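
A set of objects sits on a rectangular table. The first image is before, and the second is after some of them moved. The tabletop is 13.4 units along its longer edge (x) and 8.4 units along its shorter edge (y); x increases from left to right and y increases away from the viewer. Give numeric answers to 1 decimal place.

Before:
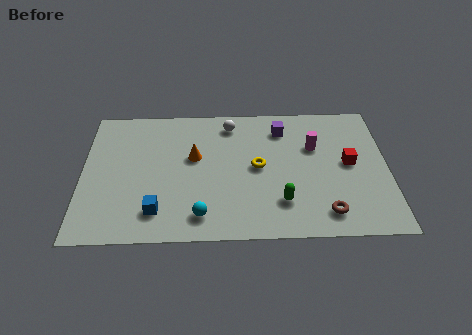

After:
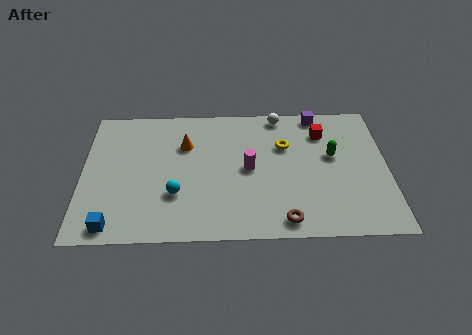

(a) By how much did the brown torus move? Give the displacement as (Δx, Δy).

(-1.8, -0.4)

The brown torus started near (10.6, 1.4) and ended near (8.8, 1.0).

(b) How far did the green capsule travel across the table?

3.6

From (8.7, 2.1) to (11.0, 4.9), the green capsule covered √(2.3² + 2.8²) ≈ 3.6 units.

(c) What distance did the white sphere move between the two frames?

2.3

The white sphere moved from about (6.5, 7.1) to (8.7, 7.6), a distance of √(2.2² + 0.5²) ≈ 2.3.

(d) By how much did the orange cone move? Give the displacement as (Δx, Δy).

(-0.4, 0.8)

From the two frames, the orange cone sits at roughly (4.9, 5.0) before and (4.5, 5.8) after.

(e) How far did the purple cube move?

1.8

From (8.8, 6.7) to (10.4, 7.6), the purple cube covered √(1.6² + 0.9²) ≈ 1.8 units.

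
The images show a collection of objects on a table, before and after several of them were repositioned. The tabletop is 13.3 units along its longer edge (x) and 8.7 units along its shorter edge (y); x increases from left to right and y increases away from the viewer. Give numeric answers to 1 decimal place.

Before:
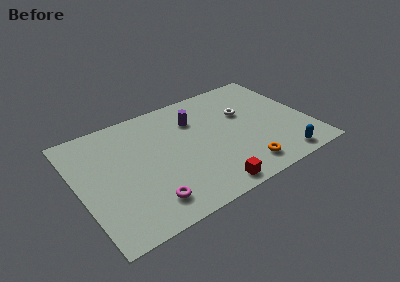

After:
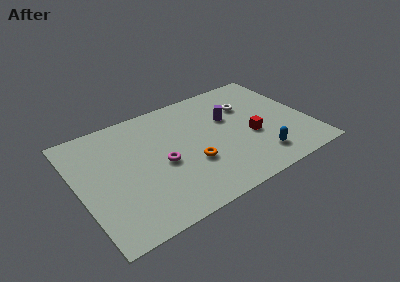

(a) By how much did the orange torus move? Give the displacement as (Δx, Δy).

(-2.7, 1.7)

From the two frames, the orange torus sits at roughly (9.0, 1.4) before and (6.3, 3.1) after.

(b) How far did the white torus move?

0.6

The white torus was near (9.8, 5.5) before and (10.1, 6.0) after, so it travelled √(0.3² + 0.5²) ≈ 0.6 units.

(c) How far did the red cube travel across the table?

4.0

The red cube was near (6.9, 0.9) before and (9.9, 3.5) after, so it travelled √(3.0² + 2.6²) ≈ 4.0 units.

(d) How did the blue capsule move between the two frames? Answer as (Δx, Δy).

(-1.2, 0.7)

The blue capsule was at about (11.2, 1.0) and moved to about (10.0, 1.7).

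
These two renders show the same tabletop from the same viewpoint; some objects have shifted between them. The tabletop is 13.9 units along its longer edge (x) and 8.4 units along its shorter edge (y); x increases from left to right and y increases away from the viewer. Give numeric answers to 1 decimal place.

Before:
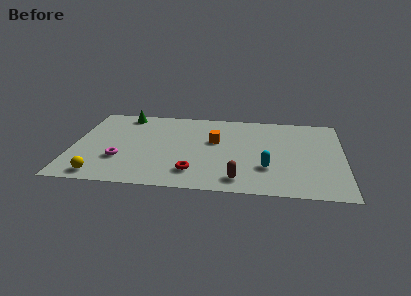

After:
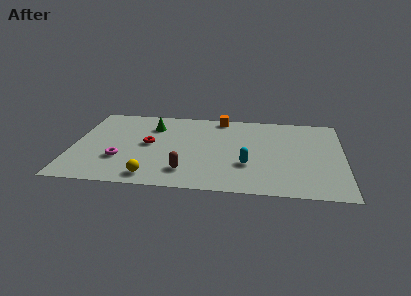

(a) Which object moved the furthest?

the red torus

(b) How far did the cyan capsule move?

1.0

The cyan capsule was near (10.0, 2.6) before and (9.0, 2.8) after, so it travelled √(1.0² + 0.2²) ≈ 1.0 units.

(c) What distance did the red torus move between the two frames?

3.5

From (6.3, 1.8) to (3.9, 4.4), the red torus covered √(2.4² + 2.6²) ≈ 3.5 units.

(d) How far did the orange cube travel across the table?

2.5

The orange cube moved from about (7.3, 5.1) to (7.5, 7.6), a distance of √(0.2² + 2.5²) ≈ 2.5.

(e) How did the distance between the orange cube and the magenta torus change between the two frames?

+1.6

They were about 5.4 units apart before and 7.0 after — 1.6 units further apart.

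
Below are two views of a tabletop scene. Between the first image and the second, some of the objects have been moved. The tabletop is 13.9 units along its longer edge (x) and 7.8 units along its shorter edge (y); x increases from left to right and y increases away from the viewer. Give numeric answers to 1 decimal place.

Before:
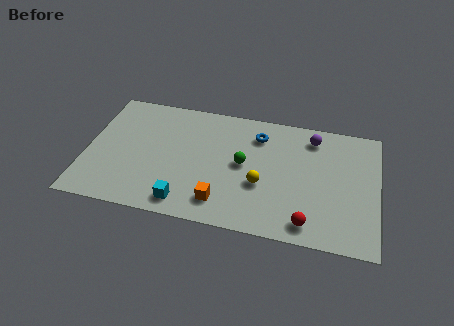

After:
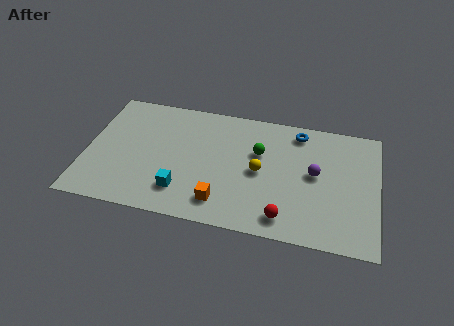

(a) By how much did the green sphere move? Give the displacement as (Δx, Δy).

(0.7, 0.9)

From the two frames, the green sphere sits at roughly (7.5, 4.1) before and (8.2, 5.0) after.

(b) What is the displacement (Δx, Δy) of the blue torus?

(1.9, 0.6)

From the two frames, the blue torus sits at roughly (8.1, 6.1) before and (10.0, 6.7) after.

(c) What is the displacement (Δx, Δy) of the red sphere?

(-1.1, 0.1)

The red sphere was at about (10.7, 1.1) and moved to about (9.6, 1.2).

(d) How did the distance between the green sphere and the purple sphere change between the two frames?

-1.2

Before: roughly 4.0 units apart; after: 2.8. That's 1.2 units closer together.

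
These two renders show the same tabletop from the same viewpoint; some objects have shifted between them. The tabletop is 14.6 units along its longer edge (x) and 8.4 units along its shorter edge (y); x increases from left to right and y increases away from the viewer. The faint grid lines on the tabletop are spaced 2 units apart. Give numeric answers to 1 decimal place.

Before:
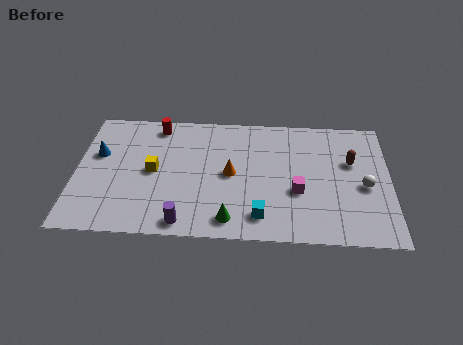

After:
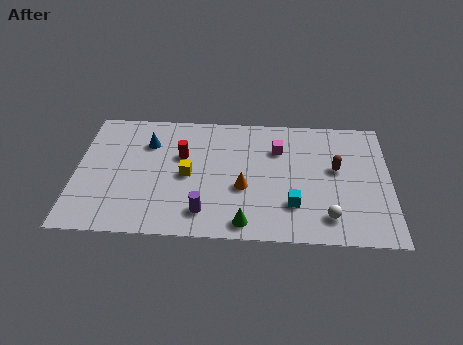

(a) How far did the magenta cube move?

2.9

From (10.3, 3.2) to (9.4, 6.0), the magenta cube covered √(0.9² + 2.8²) ≈ 2.9 units.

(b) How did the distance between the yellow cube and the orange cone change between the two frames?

-0.9

They were about 3.6 units apart before and 2.7 after — 0.9 units closer together.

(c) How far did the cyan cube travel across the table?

1.7

From (8.6, 1.5) to (10.1, 2.3), the cyan cube covered √(1.5² + 0.8²) ≈ 1.7 units.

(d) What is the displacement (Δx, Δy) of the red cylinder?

(1.2, -2.0)

The red cylinder was at about (3.7, 7.3) and moved to about (4.9, 5.3).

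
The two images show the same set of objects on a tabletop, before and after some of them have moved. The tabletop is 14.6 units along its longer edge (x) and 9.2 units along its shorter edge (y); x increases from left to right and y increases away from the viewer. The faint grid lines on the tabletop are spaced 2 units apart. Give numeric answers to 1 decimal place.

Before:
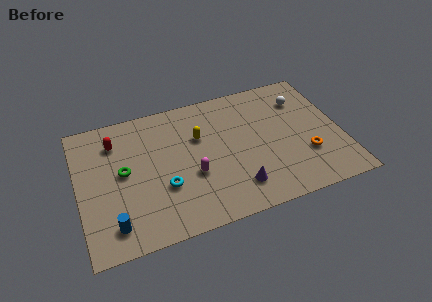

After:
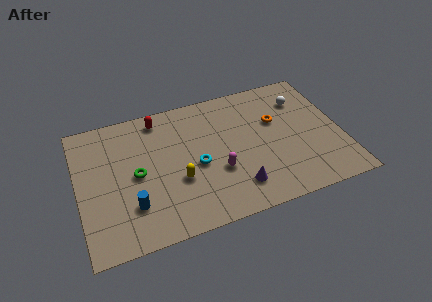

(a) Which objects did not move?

the purple cone and the white sphere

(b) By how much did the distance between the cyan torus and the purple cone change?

-1.1

They were about 4.1 units apart before and 3.0 after — 1.1 units closer together.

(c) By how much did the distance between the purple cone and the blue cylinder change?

-1.1

They were about 6.8 units apart before and 5.7 after — 1.1 units closer together.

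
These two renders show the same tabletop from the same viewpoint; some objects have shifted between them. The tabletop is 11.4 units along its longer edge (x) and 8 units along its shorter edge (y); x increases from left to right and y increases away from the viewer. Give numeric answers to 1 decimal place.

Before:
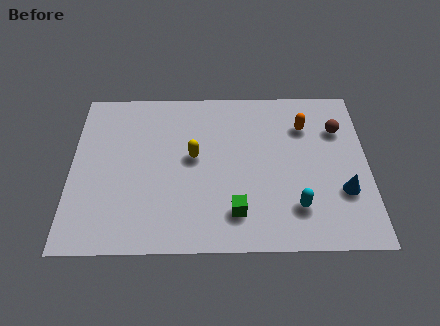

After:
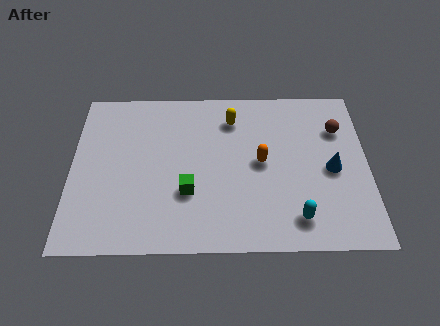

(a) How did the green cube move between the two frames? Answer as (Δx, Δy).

(-1.8, 1.0)

From the two frames, the green cube sits at roughly (6.3, 1.7) before and (4.5, 2.7) after.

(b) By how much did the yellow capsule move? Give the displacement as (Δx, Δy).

(1.5, 1.9)

From the two frames, the yellow capsule sits at roughly (4.7, 4.4) before and (6.2, 6.3) after.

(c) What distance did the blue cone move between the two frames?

1.2

The blue cone was near (10.4, 2.6) before and (10.0, 3.7) after, so it travelled √(0.4² + 1.1²) ≈ 1.2 units.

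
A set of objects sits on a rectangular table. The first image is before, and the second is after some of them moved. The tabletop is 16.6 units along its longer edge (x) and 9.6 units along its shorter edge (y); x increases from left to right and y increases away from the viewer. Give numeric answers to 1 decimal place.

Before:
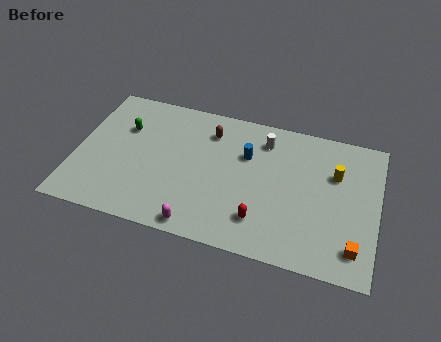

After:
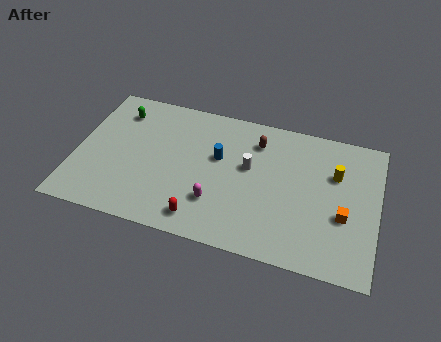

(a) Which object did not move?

the yellow cylinder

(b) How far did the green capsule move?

1.2

The green capsule moved from about (2.5, 6.5) to (2.1, 7.6), a distance of √(0.4² + 1.1²) ≈ 1.2.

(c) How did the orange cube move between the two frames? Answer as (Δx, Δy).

(-0.7, 1.9)

From the two frames, the orange cube sits at roughly (15.5, 1.8) before and (14.8, 3.7) after.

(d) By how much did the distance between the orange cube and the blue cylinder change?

-0.4

They were about 7.7 units apart before and 7.3 after — 0.4 units closer together.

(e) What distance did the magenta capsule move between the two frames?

2.0

The magenta capsule moved from about (7.1, 0.9) to (7.9, 2.7), a distance of √(0.8² + 1.8²) ≈ 2.0.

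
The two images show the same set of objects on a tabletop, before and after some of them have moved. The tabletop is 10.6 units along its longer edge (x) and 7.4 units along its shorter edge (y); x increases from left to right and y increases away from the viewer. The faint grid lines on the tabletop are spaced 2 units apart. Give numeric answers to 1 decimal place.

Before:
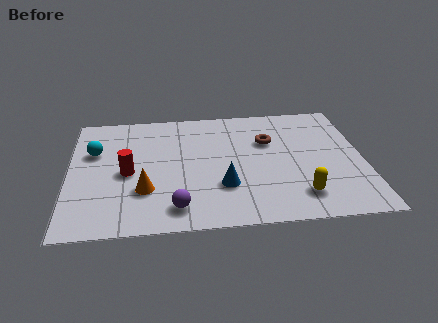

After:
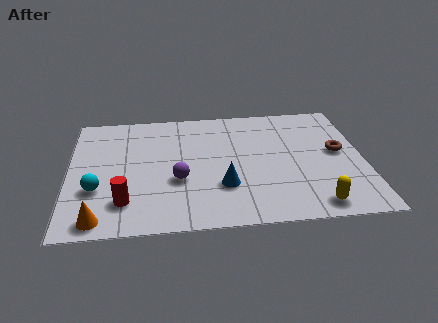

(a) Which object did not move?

the blue cone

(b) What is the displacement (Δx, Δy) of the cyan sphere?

(0.1, -2.3)

The cyan sphere started near (0.9, 4.8) and ended near (1.0, 2.5).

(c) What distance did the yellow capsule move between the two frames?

0.8

The yellow capsule moved from about (8.2, 1.5) to (8.7, 0.9), a distance of √(0.5² + 0.6²) ≈ 0.8.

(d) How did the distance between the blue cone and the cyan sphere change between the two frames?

-0.7

They were about 5.2 units apart before and 4.5 after — 0.7 units closer together.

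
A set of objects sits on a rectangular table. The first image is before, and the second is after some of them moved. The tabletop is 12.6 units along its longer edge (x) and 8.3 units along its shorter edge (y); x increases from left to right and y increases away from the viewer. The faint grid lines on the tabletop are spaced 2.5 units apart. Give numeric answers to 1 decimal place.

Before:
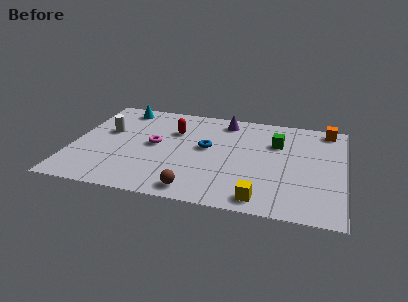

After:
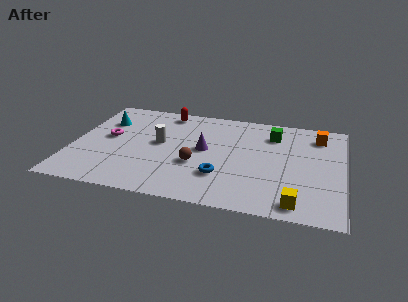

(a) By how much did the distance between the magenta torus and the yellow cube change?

+3.5

The distance was about 6.1 in the first image and 9.6 in the second, so they moved 3.5 units further apart.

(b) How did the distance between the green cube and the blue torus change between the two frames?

+1.2

They were about 3.4 units apart before and 4.6 after — 1.2 units further apart.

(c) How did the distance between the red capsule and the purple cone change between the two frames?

+0.8

Before: roughly 2.7 units apart; after: 3.5. That's 0.8 units further apart.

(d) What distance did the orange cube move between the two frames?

0.8

From (11.7, 7.4) to (11.3, 6.7), the orange cube covered √(0.4² + 0.7²) ≈ 0.8 units.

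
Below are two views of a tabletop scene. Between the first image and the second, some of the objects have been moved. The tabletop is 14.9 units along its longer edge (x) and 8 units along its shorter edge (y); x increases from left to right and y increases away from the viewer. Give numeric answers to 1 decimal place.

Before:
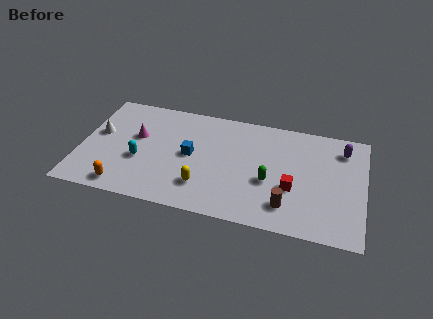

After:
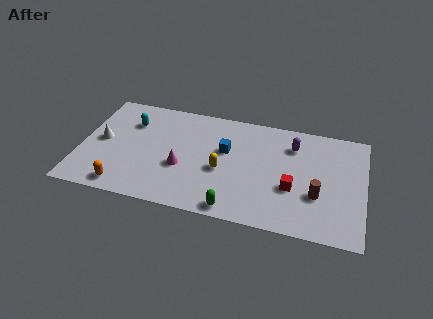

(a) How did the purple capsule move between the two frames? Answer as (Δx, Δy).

(-2.6, -0.3)

The purple capsule started near (13.7, 6.4) and ended near (11.1, 6.1).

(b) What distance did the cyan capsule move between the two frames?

2.8

From (3.2, 3.1) to (2.5, 5.8), the cyan capsule covered √(0.7² + 2.7²) ≈ 2.8 units.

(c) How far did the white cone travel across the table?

0.5

The white cone was near (0.9, 4.6) before and (1.1, 4.1) after, so it travelled √(0.2² + 0.5²) ≈ 0.5 units.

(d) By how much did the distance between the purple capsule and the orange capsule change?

-2.4

Before: roughly 12.4 units apart; after: 10.0. That's 2.4 units closer together.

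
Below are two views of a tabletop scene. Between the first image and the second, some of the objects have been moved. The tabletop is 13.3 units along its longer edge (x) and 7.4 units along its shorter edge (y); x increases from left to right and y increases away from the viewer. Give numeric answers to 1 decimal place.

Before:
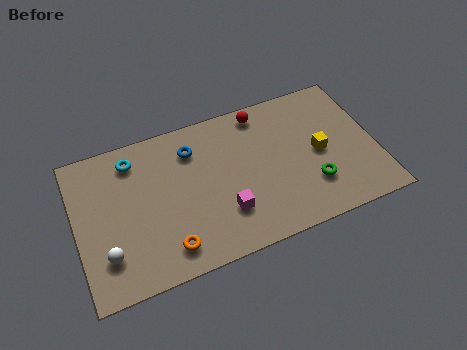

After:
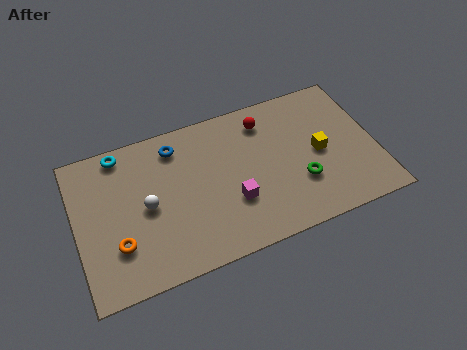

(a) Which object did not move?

the yellow cube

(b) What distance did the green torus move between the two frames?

0.6

From (10.3, 2.1) to (9.8, 2.4), the green torus covered √(0.5² + 0.3²) ≈ 0.6 units.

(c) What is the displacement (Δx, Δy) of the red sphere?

(0.1, -0.5)

The red sphere was at about (8.5, 6.5) and moved to about (8.6, 6.0).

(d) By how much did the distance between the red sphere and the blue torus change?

+0.7

Before: roughly 3.3 units apart; after: 4.0. That's 0.7 units further apart.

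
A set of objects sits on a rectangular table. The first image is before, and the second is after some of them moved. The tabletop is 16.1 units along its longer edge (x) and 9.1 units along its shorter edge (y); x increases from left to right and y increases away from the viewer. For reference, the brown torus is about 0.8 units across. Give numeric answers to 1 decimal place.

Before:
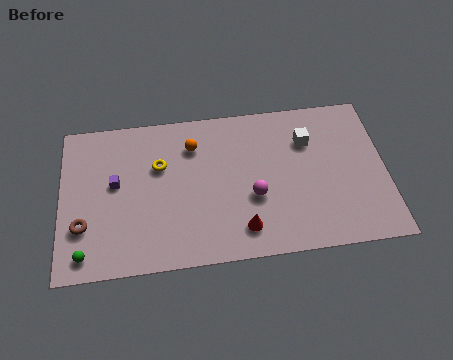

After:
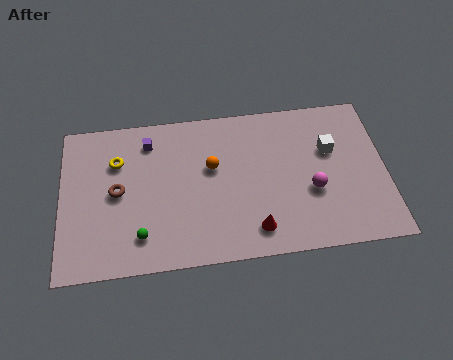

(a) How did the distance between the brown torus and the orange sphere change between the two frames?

-2.1

They were about 6.9 units apart before and 4.8 after — 2.1 units closer together.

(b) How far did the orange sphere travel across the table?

1.7

The orange sphere moved from about (6.6, 6.9) to (7.5, 5.5), a distance of √(0.9² + 1.4²) ≈ 1.7.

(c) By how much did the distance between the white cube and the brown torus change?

-1.1

The distance was about 11.8 in the first image and 10.7 in the second, so they moved 1.1 units closer together.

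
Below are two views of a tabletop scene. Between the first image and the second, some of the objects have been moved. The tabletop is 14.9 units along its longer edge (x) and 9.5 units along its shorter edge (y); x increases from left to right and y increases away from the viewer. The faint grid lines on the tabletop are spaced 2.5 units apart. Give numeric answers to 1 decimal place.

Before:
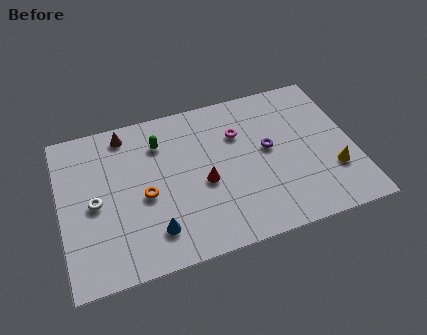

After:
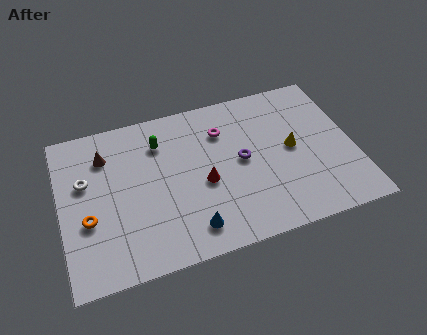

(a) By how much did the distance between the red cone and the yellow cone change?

-1.9

The distance was about 6.6 in the first image and 4.7 in the second, so they moved 1.9 units closer together.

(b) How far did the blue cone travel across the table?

1.8

The blue cone moved from about (4.5, 2.0) to (6.3, 1.6), a distance of √(1.8² + 0.4²) ≈ 1.8.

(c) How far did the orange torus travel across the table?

3.0

The orange torus was near (4.2, 4.2) before and (1.3, 3.6) after, so it travelled √(2.9² + 0.6²) ≈ 3.0 units.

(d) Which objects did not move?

the red cone and the green capsule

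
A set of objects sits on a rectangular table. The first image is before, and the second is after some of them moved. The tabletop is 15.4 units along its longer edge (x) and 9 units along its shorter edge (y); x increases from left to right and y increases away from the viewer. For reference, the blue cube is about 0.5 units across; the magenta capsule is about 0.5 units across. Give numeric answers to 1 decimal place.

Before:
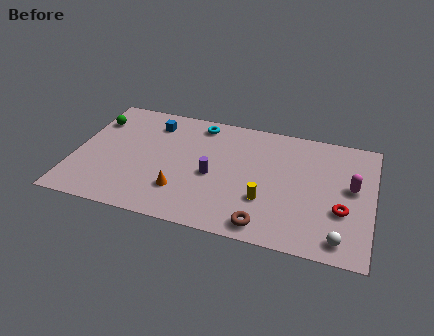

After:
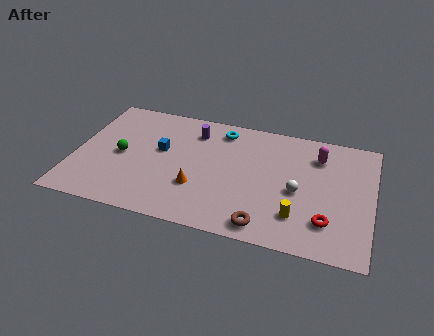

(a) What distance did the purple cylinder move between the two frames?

3.3

The purple cylinder was near (7.2, 4.0) before and (6.0, 7.1) after, so it travelled √(1.2² + 3.1²) ≈ 3.3 units.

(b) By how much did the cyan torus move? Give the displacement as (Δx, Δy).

(1.2, -0.2)

From the two frames, the cyan torus sits at roughly (6.2, 7.8) before and (7.4, 7.6) after.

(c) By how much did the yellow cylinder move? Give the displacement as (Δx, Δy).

(1.7, -0.7)

From the two frames, the yellow cylinder sits at roughly (10.0, 2.9) before and (11.7, 2.2) after.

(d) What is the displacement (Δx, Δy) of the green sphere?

(1.6, -2.4)

The green sphere started near (0.8, 6.7) and ended near (2.4, 4.3).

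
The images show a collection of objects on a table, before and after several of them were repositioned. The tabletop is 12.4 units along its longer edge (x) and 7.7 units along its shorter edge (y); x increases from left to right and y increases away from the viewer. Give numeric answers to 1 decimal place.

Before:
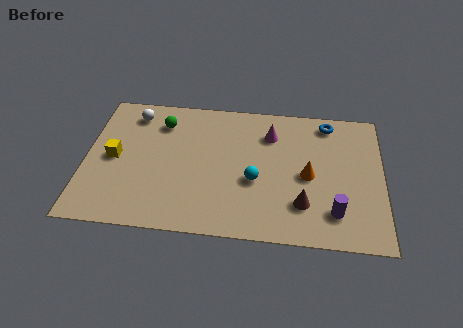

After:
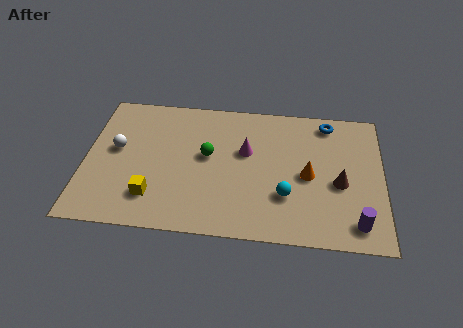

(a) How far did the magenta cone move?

1.5

The magenta cone was near (7.7, 5.8) before and (6.7, 4.7) after, so it travelled √(1.0² + 1.1²) ≈ 1.5 units.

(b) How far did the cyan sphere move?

1.5

From (7.1, 3.1) to (8.4, 2.4), the cyan sphere covered √(1.3² + 0.7²) ≈ 1.5 units.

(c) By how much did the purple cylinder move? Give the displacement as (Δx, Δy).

(0.9, -0.5)

The purple cylinder started near (10.4, 1.7) and ended near (11.3, 1.2).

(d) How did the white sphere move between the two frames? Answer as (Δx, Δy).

(-0.6, -2.1)

The white sphere started near (1.9, 6.4) and ended near (1.3, 4.3).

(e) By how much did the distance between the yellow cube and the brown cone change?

-0.3

They were about 8.1 units apart before and 7.8 after — 0.3 units closer together.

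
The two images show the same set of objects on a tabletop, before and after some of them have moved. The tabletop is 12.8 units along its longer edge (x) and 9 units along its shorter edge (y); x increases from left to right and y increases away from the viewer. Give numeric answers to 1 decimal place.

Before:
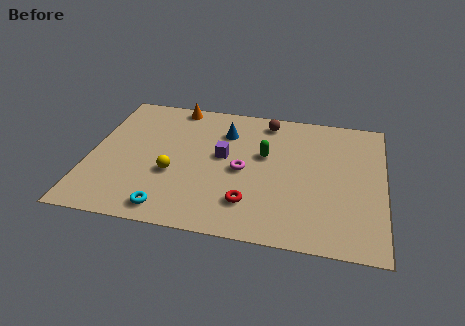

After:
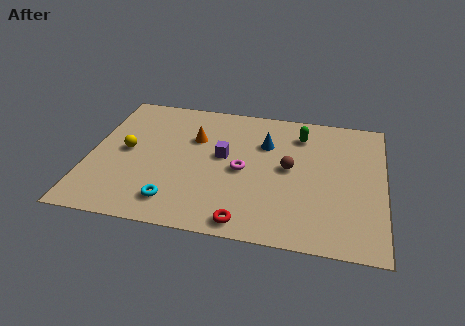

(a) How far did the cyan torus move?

0.5

From (3.7, 1.1) to (3.9, 1.6), the cyan torus covered √(0.2² + 0.5²) ≈ 0.5 units.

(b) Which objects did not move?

the magenta torus and the purple cube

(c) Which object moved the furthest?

the brown sphere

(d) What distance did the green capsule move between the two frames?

2.3

The green capsule was near (7.6, 5.4) before and (9.1, 7.1) after, so it travelled √(1.5² + 1.7²) ≈ 2.3 units.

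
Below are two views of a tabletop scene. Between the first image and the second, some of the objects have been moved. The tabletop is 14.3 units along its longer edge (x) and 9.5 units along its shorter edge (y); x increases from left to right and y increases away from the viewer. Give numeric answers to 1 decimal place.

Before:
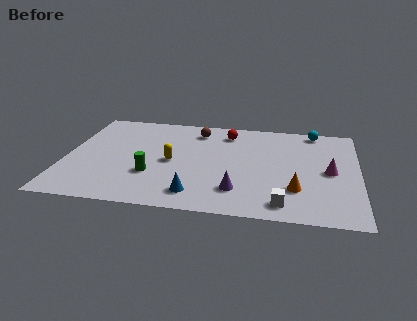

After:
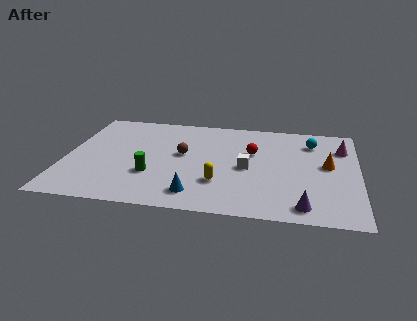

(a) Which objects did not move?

the blue cone and the green cylinder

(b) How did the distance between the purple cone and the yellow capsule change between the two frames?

+0.4

Before: roughly 4.0 units apart; after: 4.4. That's 0.4 units further apart.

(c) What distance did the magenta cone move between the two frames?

2.5

The magenta cone was near (12.9, 4.6) before and (13.5, 7.0) after, so it travelled √(0.6² + 2.4²) ≈ 2.5 units.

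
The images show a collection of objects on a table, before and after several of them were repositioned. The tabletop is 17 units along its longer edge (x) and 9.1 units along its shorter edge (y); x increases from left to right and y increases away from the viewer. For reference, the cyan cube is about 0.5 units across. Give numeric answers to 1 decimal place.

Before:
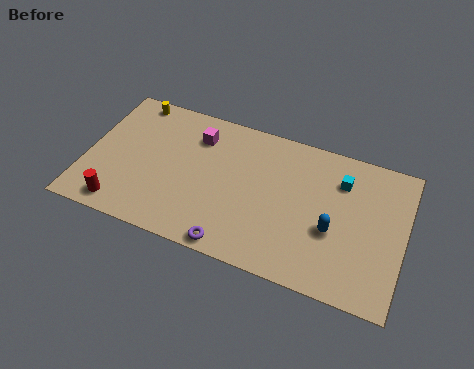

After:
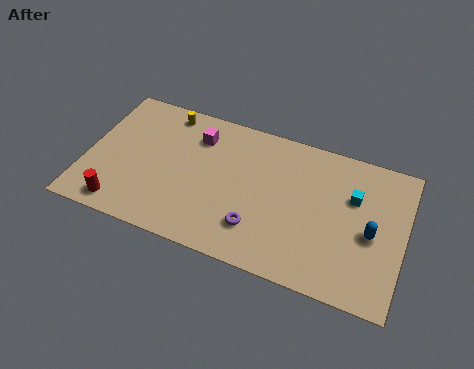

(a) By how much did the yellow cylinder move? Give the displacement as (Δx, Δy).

(1.9, -0.2)

The yellow cylinder started near (2.0, 8.2) and ended near (3.9, 8.0).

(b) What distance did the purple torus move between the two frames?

1.9

From (8.3, 0.8) to (9.4, 2.3), the purple torus covered √(1.1² + 1.5²) ≈ 1.9 units.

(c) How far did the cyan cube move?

1.1

From (13.5, 6.8) to (14.2, 6.0), the cyan cube covered √(0.7² + 0.8²) ≈ 1.1 units.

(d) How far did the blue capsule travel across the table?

2.1

The blue capsule moved from about (13.3, 3.6) to (15.3, 4.1), a distance of √(2.0² + 0.5²) ≈ 2.1.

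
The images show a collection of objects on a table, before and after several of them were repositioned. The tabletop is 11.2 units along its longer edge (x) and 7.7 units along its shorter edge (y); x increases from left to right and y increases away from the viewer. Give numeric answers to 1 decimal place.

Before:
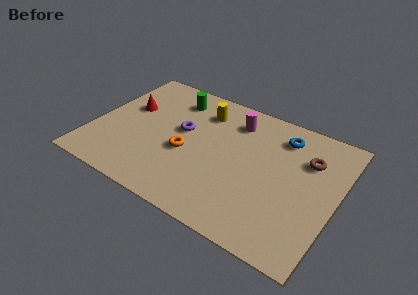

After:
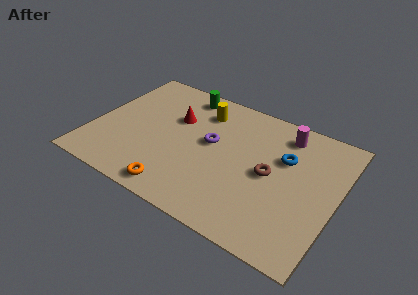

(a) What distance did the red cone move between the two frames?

2.2

The red cone was near (1.4, 4.7) before and (3.6, 5.0) after, so it travelled √(2.2² + 0.3²) ≈ 2.2 units.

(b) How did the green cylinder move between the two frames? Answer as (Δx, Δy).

(0.4, 0.5)

The green cylinder started near (3.3, 6.2) and ended near (3.7, 6.7).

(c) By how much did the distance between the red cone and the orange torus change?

+0.8

The distance was about 3.4 in the first image and 4.2 in the second, so they moved 0.8 units further apart.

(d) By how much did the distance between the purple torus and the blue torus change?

-1.4

Before: roughly 4.8 units apart; after: 3.4. That's 1.4 units closer together.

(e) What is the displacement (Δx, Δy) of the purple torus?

(1.4, -0.1)

From the two frames, the purple torus sits at roughly (4.0, 4.4) before and (5.4, 4.3) after.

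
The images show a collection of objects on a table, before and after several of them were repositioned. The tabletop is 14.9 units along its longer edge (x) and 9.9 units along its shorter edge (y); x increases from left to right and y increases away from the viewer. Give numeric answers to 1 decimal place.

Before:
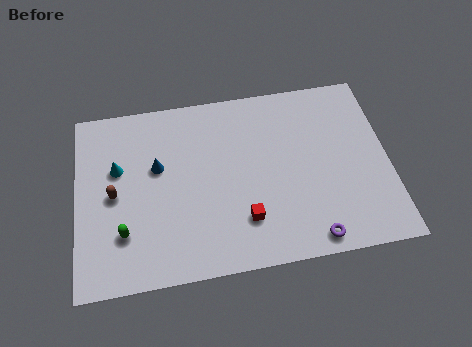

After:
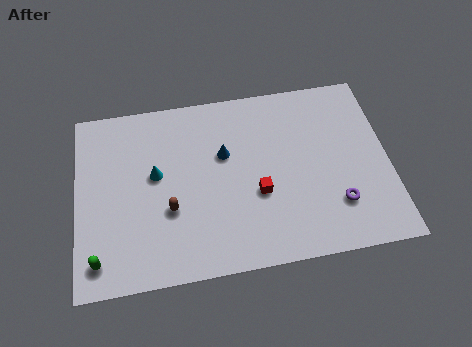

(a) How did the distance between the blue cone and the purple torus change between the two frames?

-2.4

The distance was about 8.7 in the first image and 6.3 in the second, so they moved 2.4 units closer together.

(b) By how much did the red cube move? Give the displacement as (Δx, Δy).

(0.7, 1.3)

The red cube was at about (7.9, 2.5) and moved to about (8.6, 3.8).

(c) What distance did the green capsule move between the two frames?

1.7

From (2.2, 2.7) to (1.0, 1.5), the green capsule covered √(1.2² + 1.2²) ≈ 1.7 units.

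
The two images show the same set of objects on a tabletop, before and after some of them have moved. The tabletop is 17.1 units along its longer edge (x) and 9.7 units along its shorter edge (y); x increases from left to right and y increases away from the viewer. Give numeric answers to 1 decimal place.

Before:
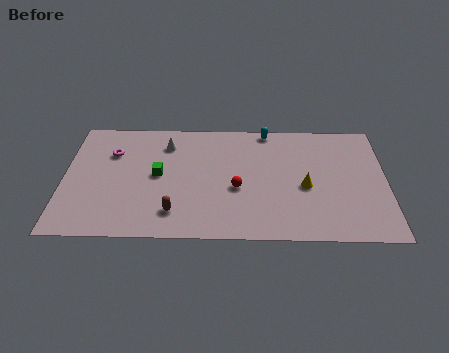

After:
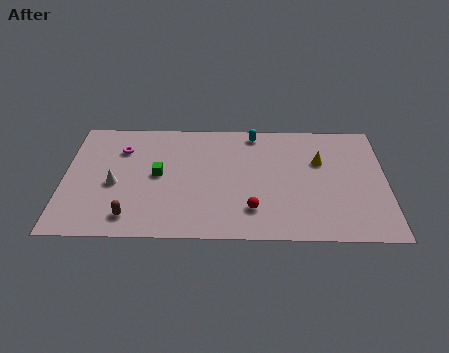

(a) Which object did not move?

the green cube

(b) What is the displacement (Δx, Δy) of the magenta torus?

(0.5, 0.3)

From the two frames, the magenta torus sits at roughly (2.5, 6.8) before and (3.0, 7.1) after.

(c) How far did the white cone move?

4.3

From (5.4, 7.6) to (2.7, 4.2), the white cone covered √(2.7² + 3.4²) ≈ 4.3 units.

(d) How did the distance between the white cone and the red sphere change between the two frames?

+2.3

Before: roughly 5.2 units apart; after: 7.5. That's 2.3 units further apart.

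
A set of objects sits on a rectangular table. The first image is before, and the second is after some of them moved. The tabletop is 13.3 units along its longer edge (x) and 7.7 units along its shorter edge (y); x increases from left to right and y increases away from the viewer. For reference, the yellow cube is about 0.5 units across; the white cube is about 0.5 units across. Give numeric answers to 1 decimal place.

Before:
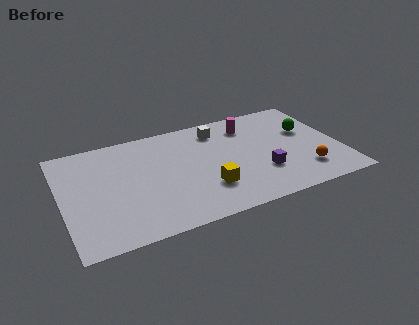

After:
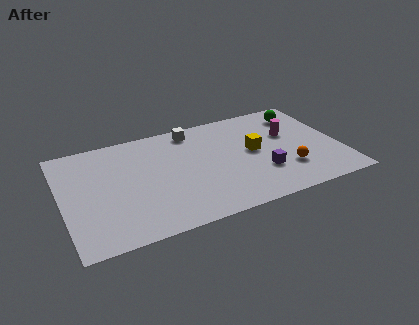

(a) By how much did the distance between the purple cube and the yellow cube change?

-1.0

The distance was about 2.7 in the first image and 1.7 in the second, so they moved 1.0 units closer together.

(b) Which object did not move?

the purple cube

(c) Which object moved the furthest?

the yellow cube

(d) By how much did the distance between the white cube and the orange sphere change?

+0.3

The distance was about 5.8 in the first image and 6.1 in the second, so they moved 0.3 units further apart.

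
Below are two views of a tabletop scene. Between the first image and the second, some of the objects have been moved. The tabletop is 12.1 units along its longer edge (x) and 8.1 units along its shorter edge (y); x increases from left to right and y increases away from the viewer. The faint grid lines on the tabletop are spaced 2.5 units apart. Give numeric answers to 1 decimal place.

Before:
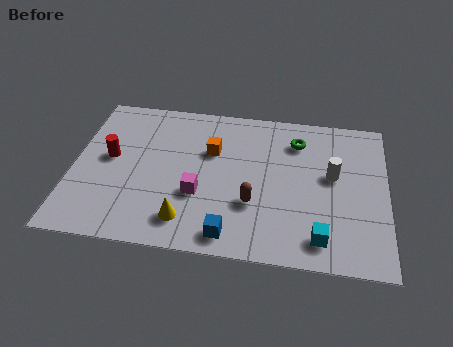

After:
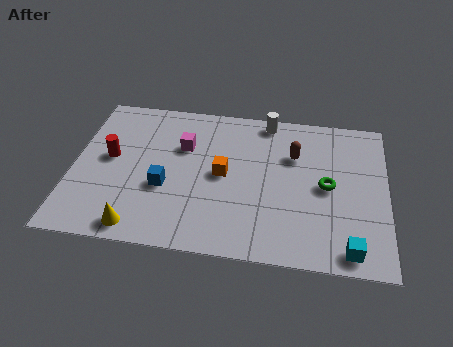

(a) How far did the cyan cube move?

1.2

The cyan cube was near (9.6, 1.3) before and (10.7, 0.9) after, so it travelled √(1.1² + 0.4²) ≈ 1.2 units.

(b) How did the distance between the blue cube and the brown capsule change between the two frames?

+3.6

The distance was about 1.9 in the first image and 5.5 in the second, so they moved 3.6 units further apart.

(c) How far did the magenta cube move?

2.6

From (4.9, 2.9) to (4.2, 5.4), the magenta cube covered √(0.7² + 2.5²) ≈ 2.6 units.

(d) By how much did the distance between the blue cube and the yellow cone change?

+0.6

Before: roughly 1.8 units apart; after: 2.4. That's 0.6 units further apart.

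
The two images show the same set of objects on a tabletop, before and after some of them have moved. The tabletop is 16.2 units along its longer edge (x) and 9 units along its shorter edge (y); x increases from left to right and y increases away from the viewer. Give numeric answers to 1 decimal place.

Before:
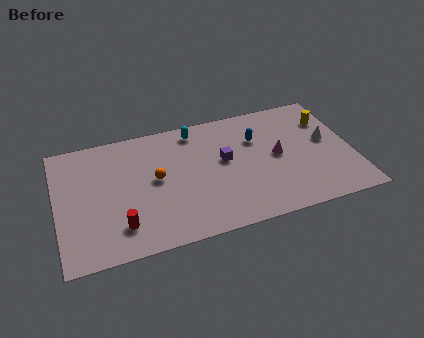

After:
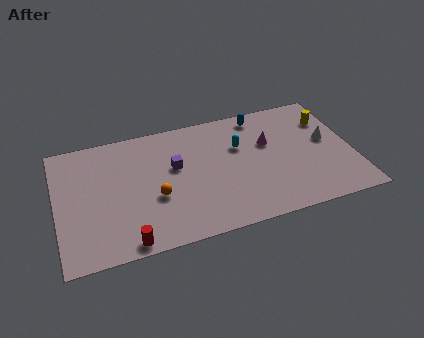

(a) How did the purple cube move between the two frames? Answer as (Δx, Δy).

(-2.7, 0.3)

The purple cube started near (9.2, 5.1) and ended near (6.5, 5.4).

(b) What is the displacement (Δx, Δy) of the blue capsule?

(0.3, 1.7)

From the two frames, the blue capsule sits at roughly (11.1, 6.2) before and (11.4, 7.9) after.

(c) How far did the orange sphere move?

1.3

The orange sphere was near (5.4, 4.8) before and (5.3, 3.5) after, so it travelled √(0.1² + 1.3²) ≈ 1.3 units.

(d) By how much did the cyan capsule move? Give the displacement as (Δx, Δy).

(2.3, -1.9)

The cyan capsule was at about (7.8, 7.8) and moved to about (10.1, 5.9).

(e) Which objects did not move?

the white cone and the yellow cylinder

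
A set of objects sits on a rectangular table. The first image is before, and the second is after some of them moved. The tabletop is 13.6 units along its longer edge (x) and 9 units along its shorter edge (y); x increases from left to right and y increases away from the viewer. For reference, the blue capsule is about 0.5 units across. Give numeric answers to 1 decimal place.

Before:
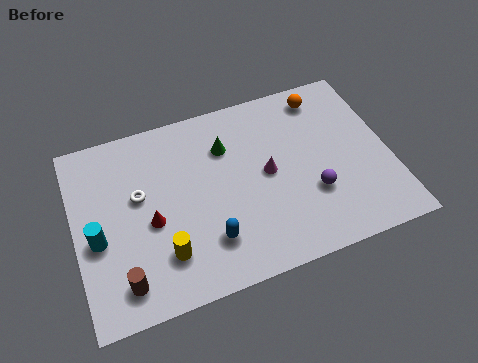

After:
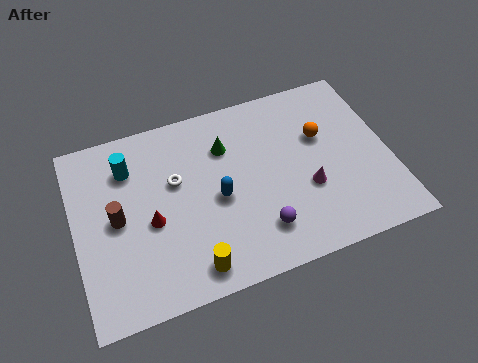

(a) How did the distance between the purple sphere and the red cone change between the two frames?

-2.1

Before: roughly 7.0 units apart; after: 4.9. That's 2.1 units closer together.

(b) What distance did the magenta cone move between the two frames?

2.1

The magenta cone moved from about (8.3, 4.6) to (9.9, 3.3), a distance of √(1.6² + 1.3²) ≈ 2.1.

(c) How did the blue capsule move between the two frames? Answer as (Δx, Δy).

(0.6, 1.9)

From the two frames, the blue capsule sits at roughly (5.5, 2.2) before and (6.1, 4.1) after.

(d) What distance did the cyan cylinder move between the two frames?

3.4

From (0.9, 3.8) to (2.5, 6.8), the cyan cylinder covered √(1.6² + 3.0²) ≈ 3.4 units.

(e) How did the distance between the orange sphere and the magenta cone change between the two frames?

-1.6

They were about 4.2 units apart before and 2.6 after — 1.6 units closer together.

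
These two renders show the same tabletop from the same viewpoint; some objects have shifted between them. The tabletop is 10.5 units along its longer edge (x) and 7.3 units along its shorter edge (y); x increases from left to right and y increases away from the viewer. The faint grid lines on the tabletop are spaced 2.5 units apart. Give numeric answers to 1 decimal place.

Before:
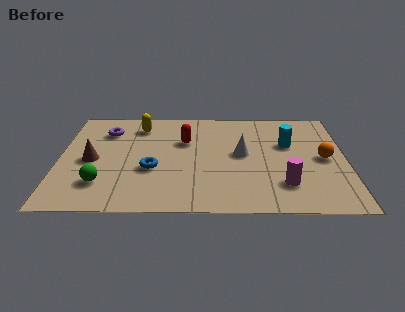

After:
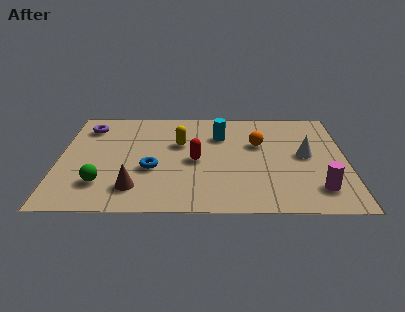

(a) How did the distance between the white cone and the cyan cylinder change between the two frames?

+1.6

The distance was about 1.8 in the first image and 3.4 in the second, so they moved 1.6 units further apart.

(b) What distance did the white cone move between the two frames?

2.3

The white cone moved from about (6.7, 3.9) to (9.0, 3.8), a distance of √(2.3² + 0.1²) ≈ 2.3.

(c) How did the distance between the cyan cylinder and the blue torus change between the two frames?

-1.8

Before: roughly 5.3 units apart; after: 3.5. That's 1.8 units closer together.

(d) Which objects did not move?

the green sphere and the blue torus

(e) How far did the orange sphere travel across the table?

2.6

The orange sphere was near (9.7, 3.6) before and (7.3, 4.6) after, so it travelled √(2.4² + 1.0²) ≈ 2.6 units.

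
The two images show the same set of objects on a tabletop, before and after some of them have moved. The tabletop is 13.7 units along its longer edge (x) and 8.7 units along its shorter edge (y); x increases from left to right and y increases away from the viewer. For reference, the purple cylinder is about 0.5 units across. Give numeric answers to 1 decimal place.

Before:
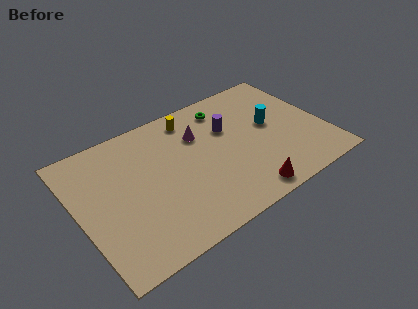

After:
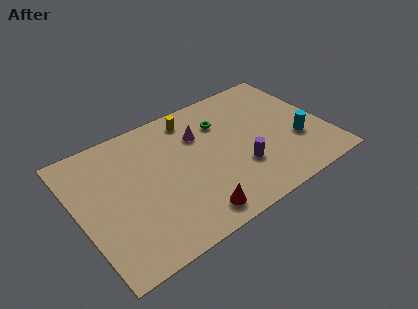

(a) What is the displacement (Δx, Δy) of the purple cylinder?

(0.1, -2.9)

From the two frames, the purple cylinder sits at roughly (8.6, 5.7) before and (8.7, 2.8) after.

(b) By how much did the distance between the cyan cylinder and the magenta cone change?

+1.8

They were about 4.1 units apart before and 5.9 after — 1.8 units further apart.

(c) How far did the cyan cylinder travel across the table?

2.1

From (10.9, 4.8) to (12.0, 3.0), the cyan cylinder covered √(1.1² + 1.8²) ≈ 2.1 units.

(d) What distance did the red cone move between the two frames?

2.9

The red cone was near (8.6, 1.0) before and (5.7, 1.2) after, so it travelled √(2.9² + 0.2²) ≈ 2.9 units.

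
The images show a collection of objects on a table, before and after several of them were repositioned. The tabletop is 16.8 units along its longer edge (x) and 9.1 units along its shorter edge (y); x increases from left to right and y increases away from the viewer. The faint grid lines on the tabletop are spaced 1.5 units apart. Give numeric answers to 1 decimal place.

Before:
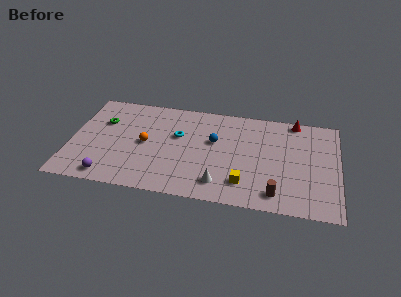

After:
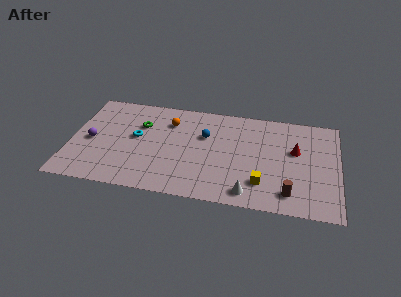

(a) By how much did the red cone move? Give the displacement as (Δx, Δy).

(0.1, -2.8)

The red cone was at about (14.0, 8.3) and moved to about (14.1, 5.5).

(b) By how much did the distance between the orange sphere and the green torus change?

-1.3

The distance was about 3.2 in the first image and 1.9 in the second, so they moved 1.3 units closer together.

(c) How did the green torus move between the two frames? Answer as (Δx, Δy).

(2.4, 0.1)

From the two frames, the green torus sits at roughly (1.9, 6.1) before and (4.3, 6.2) after.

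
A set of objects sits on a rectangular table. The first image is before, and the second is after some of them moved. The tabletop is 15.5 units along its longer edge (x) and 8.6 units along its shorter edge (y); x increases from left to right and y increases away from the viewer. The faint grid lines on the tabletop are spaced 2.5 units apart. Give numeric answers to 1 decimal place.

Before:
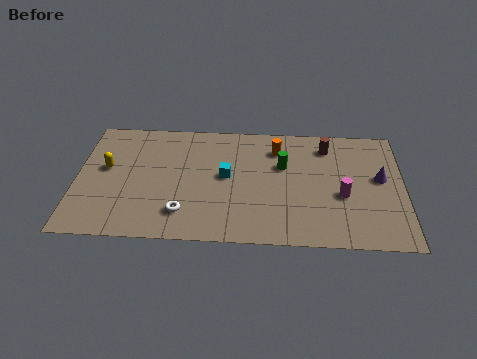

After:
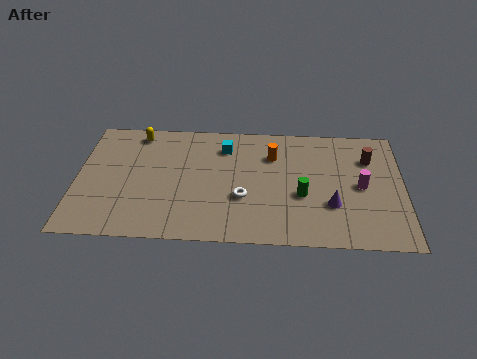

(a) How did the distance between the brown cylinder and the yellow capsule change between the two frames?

+0.5

The distance was about 10.7 in the first image and 11.2 in the second, so they moved 0.5 units further apart.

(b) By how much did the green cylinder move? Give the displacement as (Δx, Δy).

(0.9, -2.1)

From the two frames, the green cylinder sits at roughly (9.8, 5.5) before and (10.7, 3.4) after.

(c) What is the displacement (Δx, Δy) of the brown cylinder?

(2.0, -0.8)

From the two frames, the brown cylinder sits at roughly (11.9, 7.0) before and (13.9, 6.2) after.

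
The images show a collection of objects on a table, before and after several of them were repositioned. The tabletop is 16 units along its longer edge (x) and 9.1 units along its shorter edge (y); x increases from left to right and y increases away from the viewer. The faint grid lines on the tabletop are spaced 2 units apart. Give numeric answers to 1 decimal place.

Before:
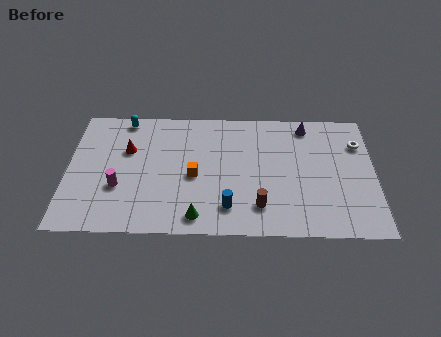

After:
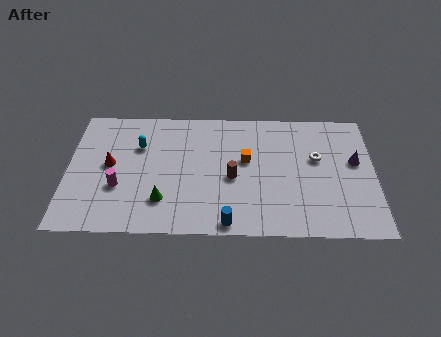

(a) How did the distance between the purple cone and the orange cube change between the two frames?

-1.3

Before: roughly 7.0 units apart; after: 5.7. That's 1.3 units closer together.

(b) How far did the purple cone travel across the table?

3.6

The purple cone moved from about (12.5, 7.9) to (15.0, 5.3), a distance of √(2.5² + 2.6²) ≈ 3.6.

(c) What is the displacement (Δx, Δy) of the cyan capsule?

(0.8, -2.0)

The cyan capsule started near (2.9, 8.2) and ended near (3.7, 6.2).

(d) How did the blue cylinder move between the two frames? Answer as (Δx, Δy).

(0.0, -1.1)

The blue cylinder started near (8.4, 1.9) and ended near (8.4, 0.8).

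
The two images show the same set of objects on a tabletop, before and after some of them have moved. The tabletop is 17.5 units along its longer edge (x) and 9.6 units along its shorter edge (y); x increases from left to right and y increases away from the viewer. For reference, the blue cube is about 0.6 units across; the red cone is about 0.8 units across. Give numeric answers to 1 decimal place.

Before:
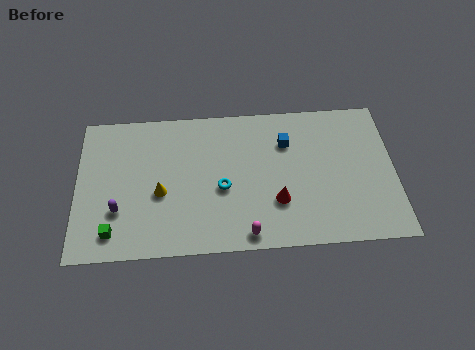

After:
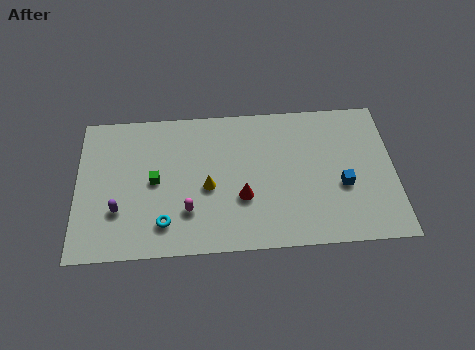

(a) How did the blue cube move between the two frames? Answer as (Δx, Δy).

(3.0, -3.1)

The blue cube was at about (11.6, 6.9) and moved to about (14.6, 3.8).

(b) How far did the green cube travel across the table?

3.9

The green cube was near (2.0, 1.6) before and (4.3, 4.8) after, so it travelled √(2.3² + 3.2²) ≈ 3.9 units.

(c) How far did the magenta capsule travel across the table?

3.6

The magenta capsule moved from about (9.3, 1.0) to (6.1, 2.7), a distance of √(3.2² + 1.7²) ≈ 3.6.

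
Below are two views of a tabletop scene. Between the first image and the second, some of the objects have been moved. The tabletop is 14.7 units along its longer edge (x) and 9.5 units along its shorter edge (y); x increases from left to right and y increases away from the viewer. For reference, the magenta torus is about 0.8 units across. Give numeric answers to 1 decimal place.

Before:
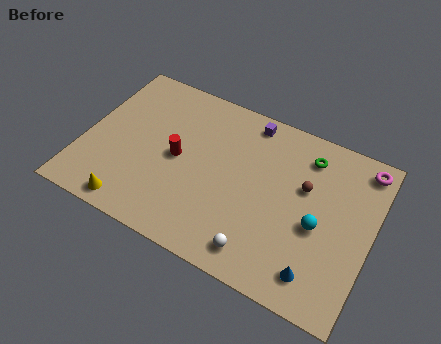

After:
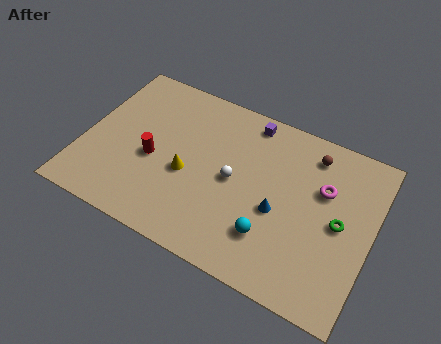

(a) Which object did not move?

the purple cube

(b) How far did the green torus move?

3.6

From (11.1, 7.7) to (13.1, 4.7), the green torus covered √(2.0² + 3.0²) ≈ 3.6 units.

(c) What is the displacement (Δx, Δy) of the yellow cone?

(2.4, 3.0)

From the two frames, the yellow cone sits at roughly (3.0, 1.0) before and (5.4, 4.0) after.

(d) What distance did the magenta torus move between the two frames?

2.8

The magenta torus was near (13.9, 8.3) before and (12.1, 6.2) after, so it travelled √(1.8² + 2.1²) ≈ 2.8 units.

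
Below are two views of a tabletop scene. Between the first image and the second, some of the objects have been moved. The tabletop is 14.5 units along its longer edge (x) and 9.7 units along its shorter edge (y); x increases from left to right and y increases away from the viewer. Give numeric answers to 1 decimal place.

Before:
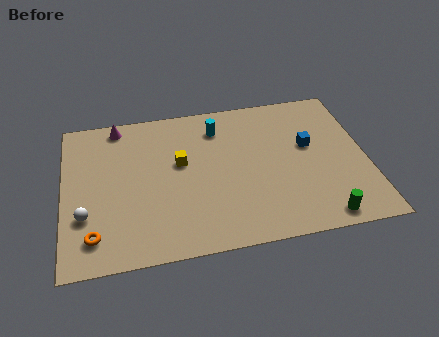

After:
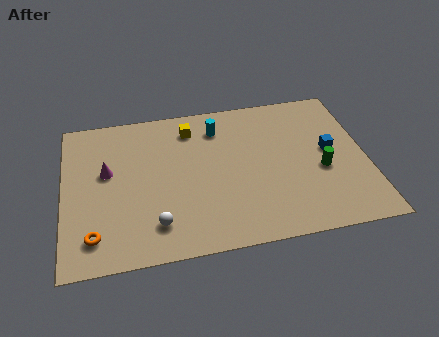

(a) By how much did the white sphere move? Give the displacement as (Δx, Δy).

(3.3, -1.1)

From the two frames, the white sphere sits at roughly (1.0, 3.1) before and (4.3, 2.0) after.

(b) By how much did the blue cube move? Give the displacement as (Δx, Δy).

(1.0, -0.5)

The blue cube started near (11.8, 5.7) and ended near (12.8, 5.2).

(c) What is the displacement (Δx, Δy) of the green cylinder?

(0.2, 3.0)

From the two frames, the green cylinder sits at roughly (12.1, 1.0) before and (12.3, 4.0) after.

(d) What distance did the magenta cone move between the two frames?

3.1

The magenta cone moved from about (2.7, 8.7) to (2.1, 5.7), a distance of √(0.6² + 3.0²) ≈ 3.1.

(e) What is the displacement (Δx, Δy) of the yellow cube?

(0.6, 2.2)

The yellow cube was at about (5.6, 5.7) and moved to about (6.2, 7.9).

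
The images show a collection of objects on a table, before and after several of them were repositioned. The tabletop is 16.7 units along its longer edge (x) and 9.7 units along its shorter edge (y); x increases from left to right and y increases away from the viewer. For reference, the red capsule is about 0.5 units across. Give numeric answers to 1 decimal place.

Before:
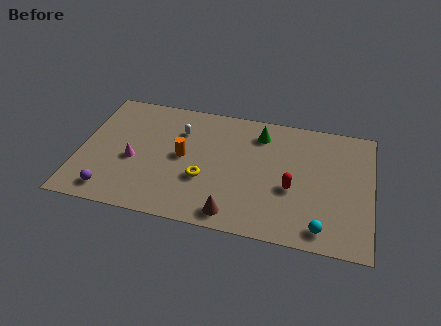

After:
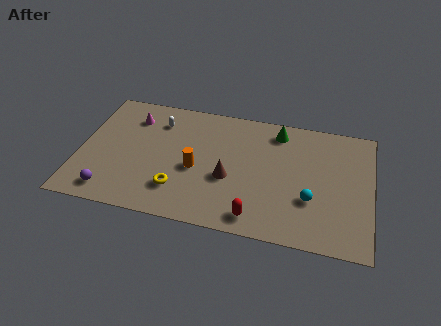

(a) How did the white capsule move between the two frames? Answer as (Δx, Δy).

(-1.3, 0.5)

The white capsule started near (5.6, 7.0) and ended near (4.3, 7.5).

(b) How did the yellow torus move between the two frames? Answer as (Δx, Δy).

(-1.4, -1.1)

From the two frames, the yellow torus sits at roughly (7.2, 3.5) before and (5.8, 2.4) after.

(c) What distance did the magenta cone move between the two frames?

3.4

The magenta cone moved from about (3.1, 4.1) to (2.8, 7.5), a distance of √(0.3² + 3.4²) ≈ 3.4.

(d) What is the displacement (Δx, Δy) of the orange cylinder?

(0.8, -0.8)

From the two frames, the orange cylinder sits at roughly (5.9, 5.0) before and (6.7, 4.2) after.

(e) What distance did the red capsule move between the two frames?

3.2

The red capsule was near (12.2, 3.9) before and (10.3, 1.3) after, so it travelled √(1.9² + 2.6²) ≈ 3.2 units.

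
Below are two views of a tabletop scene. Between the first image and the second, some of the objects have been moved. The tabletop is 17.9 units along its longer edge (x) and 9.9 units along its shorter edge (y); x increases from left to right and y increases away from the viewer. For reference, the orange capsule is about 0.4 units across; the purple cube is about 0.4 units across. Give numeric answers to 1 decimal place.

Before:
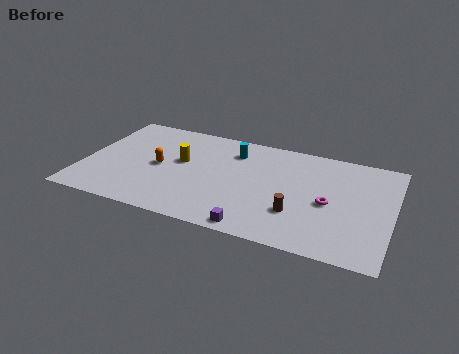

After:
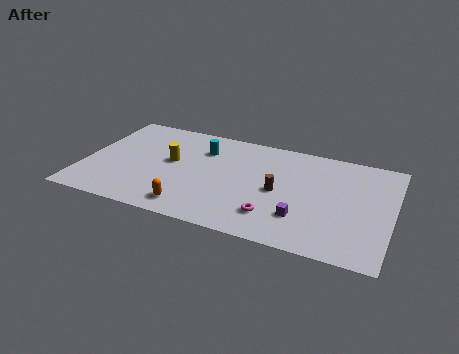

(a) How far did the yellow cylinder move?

0.6

The yellow cylinder moved from about (5.6, 5.7) to (5.0, 5.5), a distance of √(0.6² + 0.2²) ≈ 0.6.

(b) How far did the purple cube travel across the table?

3.1

The purple cube moved from about (10.4, 0.9) to (12.9, 2.7), a distance of √(2.5² + 1.8²) ≈ 3.1.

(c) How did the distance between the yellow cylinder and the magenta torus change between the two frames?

-1.7

They were about 8.8 units apart before and 7.1 after — 1.7 units closer together.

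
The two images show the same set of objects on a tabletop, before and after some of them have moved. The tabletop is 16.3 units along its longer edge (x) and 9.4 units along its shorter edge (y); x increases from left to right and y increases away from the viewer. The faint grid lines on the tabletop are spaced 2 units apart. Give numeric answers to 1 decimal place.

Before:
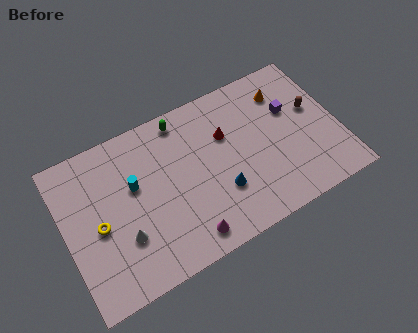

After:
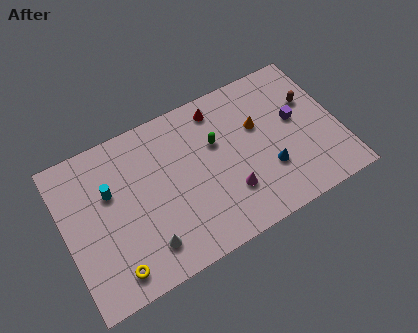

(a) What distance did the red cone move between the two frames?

1.8

From (9.8, 6.2) to (9.6, 8.0), the red cone covered √(0.2² + 1.8²) ≈ 1.8 units.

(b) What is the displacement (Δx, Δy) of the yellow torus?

(0.5, -2.9)

From the two frames, the yellow torus sits at roughly (1.9, 4.3) before and (2.4, 1.4) after.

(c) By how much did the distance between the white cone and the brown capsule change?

-0.8

Before: roughly 12.1 units apart; after: 11.3. That's 0.8 units closer together.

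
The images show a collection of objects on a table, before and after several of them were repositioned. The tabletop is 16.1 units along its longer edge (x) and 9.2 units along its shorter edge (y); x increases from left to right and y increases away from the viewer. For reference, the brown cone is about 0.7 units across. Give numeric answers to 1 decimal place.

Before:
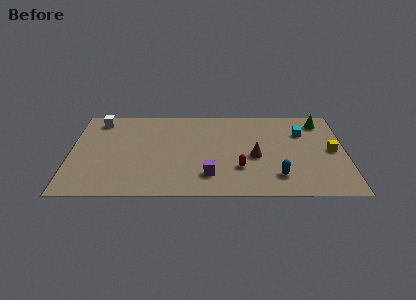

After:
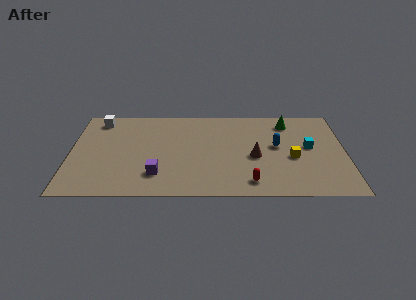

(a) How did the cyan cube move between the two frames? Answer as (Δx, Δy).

(0.4, -1.5)

The cyan cube was at about (13.6, 6.5) and moved to about (14.0, 5.0).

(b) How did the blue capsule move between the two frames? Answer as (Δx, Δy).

(0.0, 3.1)

From the two frames, the blue capsule sits at roughly (12.1, 2.0) before and (12.1, 5.1) after.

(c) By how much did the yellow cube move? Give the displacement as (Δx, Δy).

(-2.3, -0.7)

From the two frames, the yellow cube sits at roughly (15.3, 4.6) before and (13.0, 3.9) after.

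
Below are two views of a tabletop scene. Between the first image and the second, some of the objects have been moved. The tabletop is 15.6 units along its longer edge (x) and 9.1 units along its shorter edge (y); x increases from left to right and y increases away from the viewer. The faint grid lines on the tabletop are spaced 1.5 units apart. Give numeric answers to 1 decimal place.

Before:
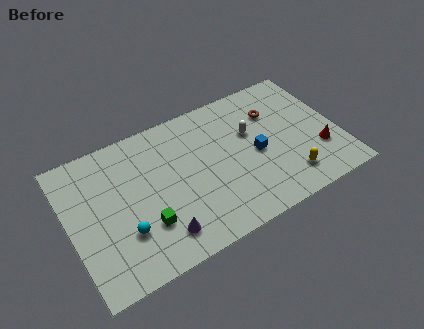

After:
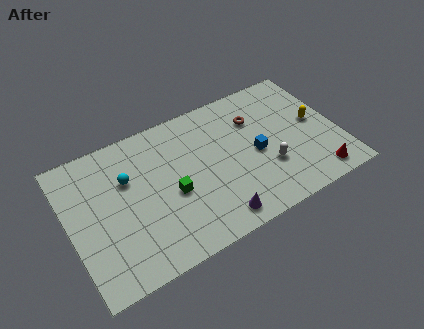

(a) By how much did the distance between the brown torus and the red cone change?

+1.7

Before: roughly 4.3 units apart; after: 6.0. That's 1.7 units further apart.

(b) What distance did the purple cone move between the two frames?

3.1

From (4.8, 1.7) to (7.9, 1.2), the purple cone covered √(3.1² + 0.5²) ≈ 3.1 units.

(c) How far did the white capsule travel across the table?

2.8

The white capsule moved from about (10.7, 5.7) to (11.3, 3.0), a distance of √(0.6² + 2.7²) ≈ 2.8.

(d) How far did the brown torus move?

1.1

The brown torus moved from about (12.2, 6.5) to (11.1, 6.5), a distance of √(1.1² + 0.0²) ≈ 1.1.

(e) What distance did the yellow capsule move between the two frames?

3.7

The yellow capsule was near (12.3, 1.8) before and (14.4, 4.8) after, so it travelled √(2.1² + 3.0²) ≈ 3.7 units.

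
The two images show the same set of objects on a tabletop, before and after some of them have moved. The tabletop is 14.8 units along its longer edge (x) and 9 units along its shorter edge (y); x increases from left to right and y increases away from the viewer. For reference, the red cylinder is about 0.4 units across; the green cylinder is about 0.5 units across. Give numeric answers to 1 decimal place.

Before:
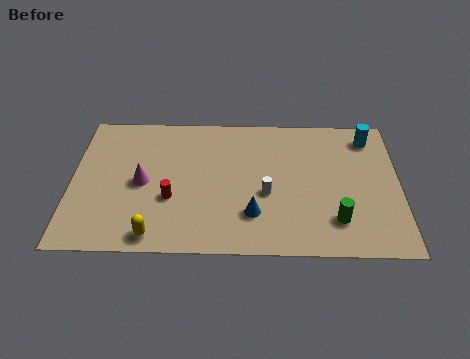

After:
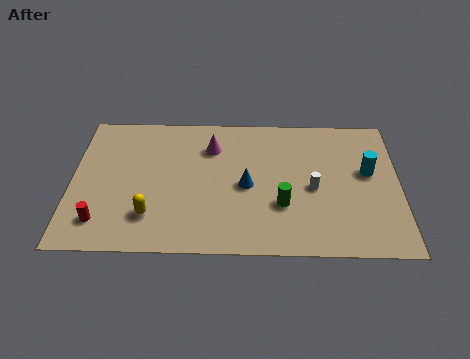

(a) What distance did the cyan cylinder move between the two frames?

2.3

The cyan cylinder moved from about (13.5, 7.5) to (13.4, 5.2), a distance of √(0.1² + 2.3²) ≈ 2.3.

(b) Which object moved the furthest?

the magenta cone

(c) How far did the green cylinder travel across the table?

2.6

The green cylinder was near (11.9, 2.1) before and (9.5, 3.0) after, so it travelled √(2.4² + 0.9²) ≈ 2.6 units.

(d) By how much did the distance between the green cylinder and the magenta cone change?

-4.1

The distance was about 9.0 in the first image and 4.9 in the second, so they moved 4.1 units closer together.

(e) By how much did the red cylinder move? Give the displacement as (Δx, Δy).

(-3.1, -1.5)

From the two frames, the red cylinder sits at roughly (4.5, 3.3) before and (1.4, 1.8) after.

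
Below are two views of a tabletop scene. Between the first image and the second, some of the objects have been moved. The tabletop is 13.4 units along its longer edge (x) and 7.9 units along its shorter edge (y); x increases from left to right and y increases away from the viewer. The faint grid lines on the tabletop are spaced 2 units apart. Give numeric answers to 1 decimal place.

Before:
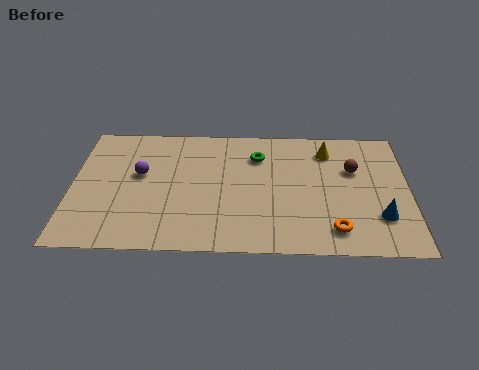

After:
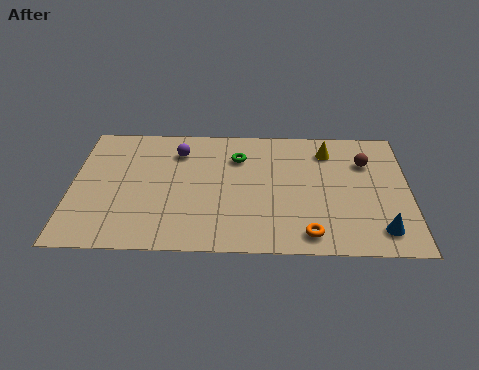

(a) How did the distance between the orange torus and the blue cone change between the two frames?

+0.8

The distance was about 2.0 in the first image and 2.8 in the second, so they moved 0.8 units further apart.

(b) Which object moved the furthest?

the purple sphere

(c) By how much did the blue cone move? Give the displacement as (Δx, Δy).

(0.0, -0.8)

The blue cone was at about (12.2, 2.2) and moved to about (12.2, 1.4).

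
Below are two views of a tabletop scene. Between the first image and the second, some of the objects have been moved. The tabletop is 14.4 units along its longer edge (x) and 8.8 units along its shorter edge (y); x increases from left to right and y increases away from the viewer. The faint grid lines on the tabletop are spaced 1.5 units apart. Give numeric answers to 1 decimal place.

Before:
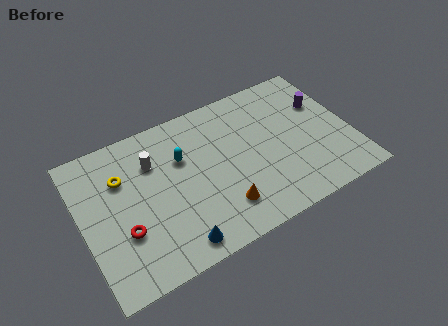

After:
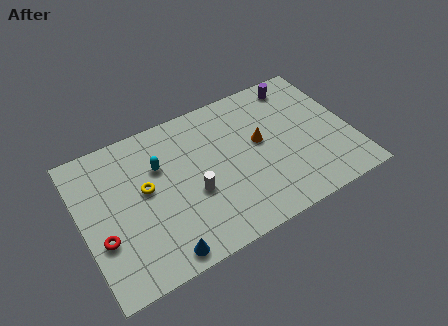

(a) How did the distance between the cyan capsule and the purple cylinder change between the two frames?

+0.3

The distance was about 7.7 in the first image and 8.0 in the second, so they moved 0.3 units further apart.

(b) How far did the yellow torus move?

1.6

From (2.3, 6.1) to (3.4, 4.9), the yellow torus covered √(1.1² + 1.2²) ≈ 1.6 units.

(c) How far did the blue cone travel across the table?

0.8

The blue cone was near (4.5, 1.1) before and (3.7, 0.9) after, so it travelled √(0.8² + 0.2²) ≈ 0.8 units.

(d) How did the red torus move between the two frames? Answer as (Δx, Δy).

(-1.1, 0.1)

The red torus started near (2.0, 3.0) and ended near (0.9, 3.1).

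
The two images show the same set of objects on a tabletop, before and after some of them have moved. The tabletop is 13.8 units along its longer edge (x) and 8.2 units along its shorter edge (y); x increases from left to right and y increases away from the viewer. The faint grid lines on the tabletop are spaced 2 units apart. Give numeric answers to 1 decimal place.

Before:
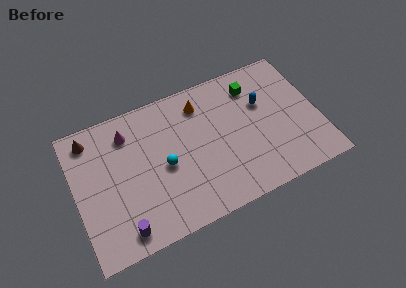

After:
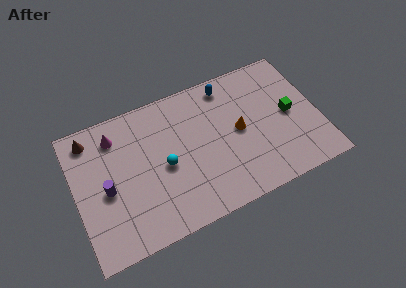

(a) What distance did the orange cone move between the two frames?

3.1

From (7.4, 6.6) to (9.3, 4.2), the orange cone covered √(1.9² + 2.4²) ≈ 3.1 units.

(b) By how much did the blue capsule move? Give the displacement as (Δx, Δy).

(-1.8, 1.8)

The blue capsule started near (10.8, 5.3) and ended near (9.0, 7.1).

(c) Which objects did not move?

the brown cone and the cyan sphere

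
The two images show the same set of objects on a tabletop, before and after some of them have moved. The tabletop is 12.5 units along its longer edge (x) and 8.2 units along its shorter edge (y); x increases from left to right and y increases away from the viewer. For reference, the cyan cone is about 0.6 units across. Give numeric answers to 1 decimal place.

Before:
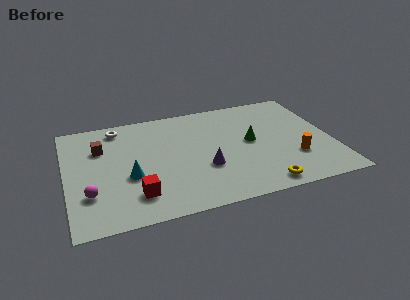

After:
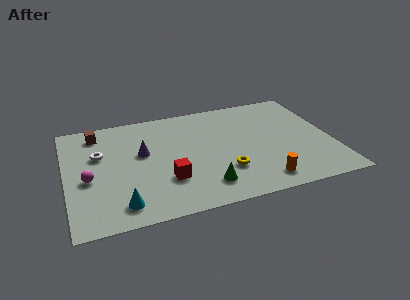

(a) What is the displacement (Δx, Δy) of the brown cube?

(-0.1, 1.2)

From the two frames, the brown cube sits at roughly (1.7, 5.7) before and (1.6, 6.9) after.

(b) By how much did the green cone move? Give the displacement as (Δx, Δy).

(-2.4, -2.7)

The green cone was at about (8.7, 4.3) and moved to about (6.3, 1.6).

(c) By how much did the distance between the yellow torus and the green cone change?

-2.1

They were about 3.4 units apart before and 1.3 after — 2.1 units closer together.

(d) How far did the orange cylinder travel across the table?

2.1

The orange cylinder moved from about (10.6, 2.5) to (8.9, 1.2), a distance of √(1.7² + 1.3²) ≈ 2.1.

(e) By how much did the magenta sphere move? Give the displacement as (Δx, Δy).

(0.0, 1.1)

From the two frames, the magenta sphere sits at roughly (1.0, 2.4) before and (1.0, 3.5) after.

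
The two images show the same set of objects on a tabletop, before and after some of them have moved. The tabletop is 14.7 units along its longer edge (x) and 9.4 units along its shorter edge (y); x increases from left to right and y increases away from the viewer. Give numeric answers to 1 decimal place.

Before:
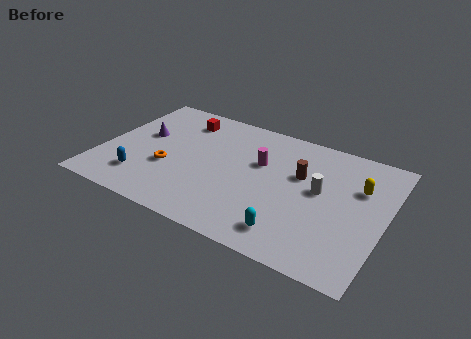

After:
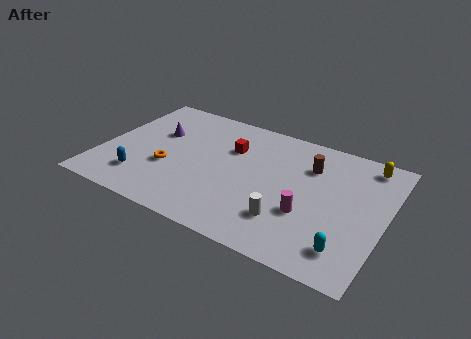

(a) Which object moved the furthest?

the magenta cylinder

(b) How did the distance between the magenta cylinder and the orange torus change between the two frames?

+2.2

Before: roughly 5.1 units apart; after: 7.3. That's 2.2 units further apart.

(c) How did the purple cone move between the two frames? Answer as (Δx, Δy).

(0.7, 0.5)

The purple cone started near (1.9, 5.5) and ended near (2.6, 6.0).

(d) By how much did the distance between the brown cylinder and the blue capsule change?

+0.8

The distance was about 8.7 in the first image and 9.5 in the second, so they moved 0.8 units further apart.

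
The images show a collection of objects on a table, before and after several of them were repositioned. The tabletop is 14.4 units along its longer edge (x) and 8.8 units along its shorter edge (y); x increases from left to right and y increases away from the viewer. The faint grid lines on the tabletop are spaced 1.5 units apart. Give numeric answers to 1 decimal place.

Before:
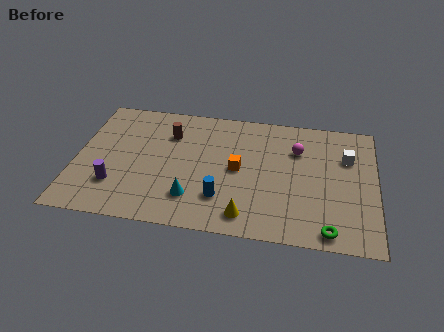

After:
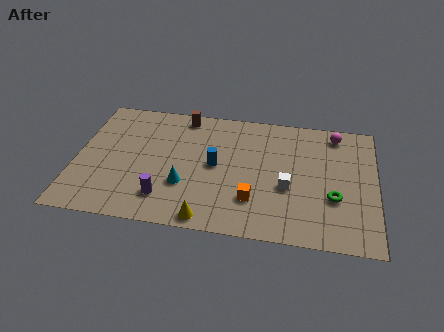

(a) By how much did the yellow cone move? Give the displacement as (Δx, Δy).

(-1.8, -0.5)

The yellow cone was at about (8.3, 1.3) and moved to about (6.5, 0.8).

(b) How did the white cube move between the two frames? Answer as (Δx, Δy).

(-2.8, -2.5)

The white cube was at about (13.0, 6.0) and moved to about (10.2, 3.5).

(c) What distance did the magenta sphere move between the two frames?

2.3

The magenta sphere moved from about (10.6, 6.2) to (12.4, 7.6), a distance of √(1.8² + 1.4²) ≈ 2.3.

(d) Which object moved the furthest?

the white cube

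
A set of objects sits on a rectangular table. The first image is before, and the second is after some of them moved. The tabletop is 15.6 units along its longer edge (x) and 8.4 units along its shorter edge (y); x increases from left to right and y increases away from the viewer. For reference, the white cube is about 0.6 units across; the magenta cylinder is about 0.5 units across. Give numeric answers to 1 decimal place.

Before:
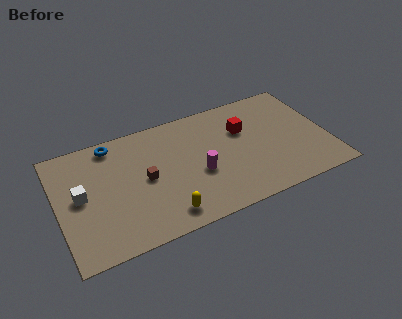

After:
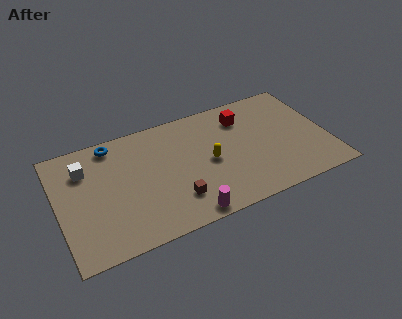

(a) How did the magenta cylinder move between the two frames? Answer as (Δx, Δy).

(-1.0, -2.6)

From the two frames, the magenta cylinder sits at roughly (8.0, 3.4) before and (7.0, 0.8) after.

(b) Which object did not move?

the blue torus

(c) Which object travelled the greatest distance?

the yellow capsule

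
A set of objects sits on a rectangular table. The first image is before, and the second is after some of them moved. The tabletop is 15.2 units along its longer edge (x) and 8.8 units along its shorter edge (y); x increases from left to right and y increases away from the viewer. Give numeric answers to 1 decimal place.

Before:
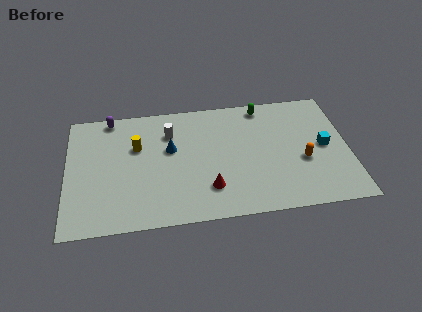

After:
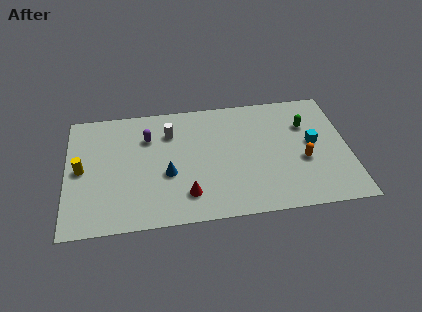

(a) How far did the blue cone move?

1.8

The blue cone was near (5.6, 5.3) before and (5.4, 3.5) after, so it travelled √(0.2² + 1.8²) ≈ 1.8 units.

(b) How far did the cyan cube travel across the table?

0.7

The cyan cube moved from about (13.9, 4.4) to (13.3, 4.7), a distance of √(0.6² + 0.3²) ≈ 0.7.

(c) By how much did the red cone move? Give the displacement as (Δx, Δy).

(-1.2, -0.3)

From the two frames, the red cone sits at roughly (7.6, 2.2) before and (6.4, 1.9) after.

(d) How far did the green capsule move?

2.9

The green capsule was near (10.7, 7.8) before and (13.0, 6.1) after, so it travelled √(2.3² + 1.7²) ≈ 2.9 units.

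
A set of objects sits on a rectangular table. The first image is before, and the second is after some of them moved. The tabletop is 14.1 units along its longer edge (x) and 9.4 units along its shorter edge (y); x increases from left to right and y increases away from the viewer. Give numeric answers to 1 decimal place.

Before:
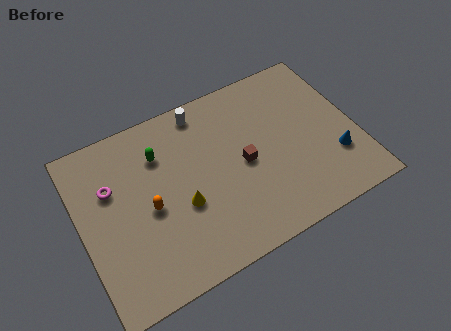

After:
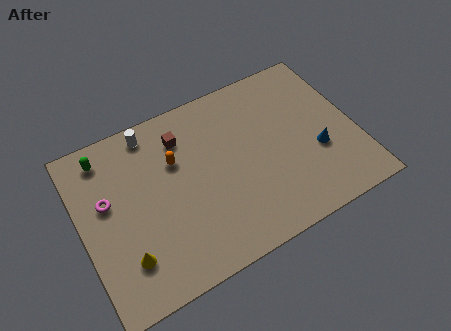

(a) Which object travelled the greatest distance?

the brown cube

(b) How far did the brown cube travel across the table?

4.0

The brown cube was near (8.3, 4.5) before and (5.5, 7.3) after, so it travelled √(2.8² + 2.8²) ≈ 4.0 units.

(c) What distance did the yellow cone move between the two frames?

3.4

From (5.0, 3.7) to (1.9, 2.3), the yellow cone covered √(3.1² + 1.4²) ≈ 3.4 units.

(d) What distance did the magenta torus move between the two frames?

0.7

The magenta torus moved from about (1.7, 6.2) to (1.4, 5.6), a distance of √(0.3² + 0.6²) ≈ 0.7.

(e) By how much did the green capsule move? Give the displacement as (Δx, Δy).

(-2.7, 1.1)

The green capsule started near (4.3, 6.9) and ended near (1.6, 8.0).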